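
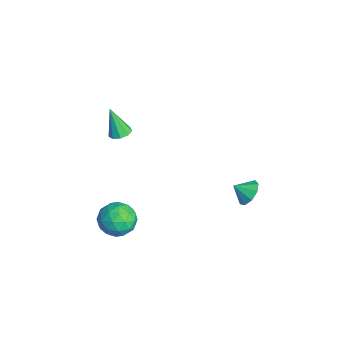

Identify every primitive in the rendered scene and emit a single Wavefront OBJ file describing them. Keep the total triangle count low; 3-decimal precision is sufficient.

v 3.082 -2.31 -4.474
v 3.885 -2.73 -3.773
v 1.875 -3.57 -3.847
v 2.678 -3.99 -3.146
v 2.237 -2.95 -2.953
v 2.983 -2.172 -3.341
v 2.777 -4.128 -4.279
v 3.523 -3.35 -4.667
v 3.697 -3.854 -3.653
v 3.363 -3.126 -2.833
v 2.397 -3.174 -4.787
v 2.063 -2.446 -3.967
v 3.589 -2.409 -4.179
v 2.171 -3.891 -3.441
v 1.911 -3.28 -3.328
v 2.383 -3.527 -2.916
v 3.059 -2.081 -3.925
v 3.531 -2.328 -3.513
v 2.562 -2.458 -3.03
v 2.229 -3.972 -4.107
v 2.701 -4.219 -3.695
v 3.377 -2.773 -4.704
v 3.849 -3.02 -4.292
v 3.198 -3.842 -4.59
v 3.951 -3.317 -3.696
v 3.242 -4.058 -3.327
v 3.3 -4.139 -3.993
v 3.738 -3.681 -4.221
v 3.755 -2.889 -3.214
v 3.045 -3.63 -2.845
v 2.786 -3.019 -2.732
v 3.224 -2.561 -2.96
v 3.644 -3.55 -3.143
v 2.715 -2.67 -4.775
v 2.005 -3.411 -4.406
v 2.536 -3.739 -4.66
v 2.974 -3.281 -4.888
v 2.518 -2.242 -4.293
v 1.809 -2.983 -3.924
v 2.022 -2.619 -3.399
v 2.46 -2.161 -3.627
v 2.116 -2.75 -4.477
v 1.329 -2.538 2.196
v 1.851 -2.227 2.428
v 0.831 -2.962 3.884
v 1.507 -1.946 2.397
v 1.08 -1.942 2.272
v 0.77 -2.217 2.112
v 0.721 -2.642 1.991
v 0.957 -3.019 1.966
v 1.367 -3.17 2.049
v 1.759 -3.026 2.201
v 1.95 -2.653 2.35
v 2.819 4.123 -3.35
v 3.378 4.428 -2.757
v 2.601 3.317 -2.73
v 2.835 4.651 -2.659
v 2.285 4.627 -2.885
v 1.985 4.367 -3.328
v 2.075 3.993 -3.782
v 2.514 3.679 -4.034
v 3.096 3.573 -3.966
v 3.548 3.724 -3.61
v 3.66 4.062 -3.133
f 1 38 17
f 38 12 41
f 17 41 6
f 38 41 17
f 1 17 13
f 17 6 18
f 13 18 2
f 17 18 13
f 1 13 22
f 13 2 23
f 22 23 8
f 13 23 22
f 1 22 34
f 22 8 37
f 34 37 11
f 22 37 34
f 1 34 38
f 34 11 42
f 38 42 12
f 34 42 38
f 2 18 29
f 18 6 32
f 29 32 10
f 18 32 29
f 6 41 19
f 41 12 40
f 19 40 5
f 41 40 19
f 12 42 39
f 42 11 35
f 39 35 3
f 42 35 39
f 11 37 36
f 37 8 24
f 36 24 7
f 37 24 36
f 8 23 28
f 23 2 25
f 28 25 9
f 23 25 28
f 4 30 16
f 30 10 31
f 16 31 5
f 30 31 16
f 4 16 14
f 16 5 15
f 14 15 3
f 16 15 14
f 4 14 21
f 14 3 20
f 21 20 7
f 14 20 21
f 4 21 26
f 21 7 27
f 26 27 9
f 21 27 26
f 4 26 30
f 26 9 33
f 30 33 10
f 26 33 30
f 5 31 19
f 31 10 32
f 19 32 6
f 31 32 19
f 3 15 39
f 15 5 40
f 39 40 12
f 15 40 39
f 7 20 36
f 20 3 35
f 36 35 11
f 20 35 36
f 9 27 28
f 27 7 24
f 28 24 8
f 27 24 28
f 10 33 29
f 33 9 25
f 29 25 2
f 33 25 29
f 44 43 46
f 44 46 45
f 46 43 47
f 46 47 45
f 47 43 48
f 47 48 45
f 48 43 49
f 48 49 45
f 49 43 50
f 49 50 45
f 50 43 51
f 50 51 45
f 51 43 52
f 51 52 45
f 52 43 53
f 52 53 45
f 53 43 44
f 53 44 45
f 55 54 57
f 55 57 56
f 57 54 58
f 57 58 56
f 58 54 59
f 58 59 56
f 59 54 60
f 59 60 56
f 60 54 61
f 60 61 56
f 61 54 62
f 61 62 56
f 62 54 63
f 62 63 56
f 63 54 64
f 63 64 56
f 64 54 55
f 64 55 56



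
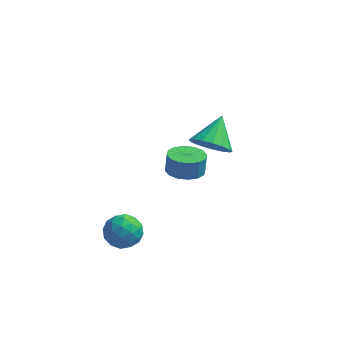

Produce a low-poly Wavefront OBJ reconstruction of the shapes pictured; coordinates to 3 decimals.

v 0.861 -0.34 2.296
v 1.527 -0.893 2.872
v 1.099 1.04 3.344
v 1.816 -0.681 2.526
v 1.886 -0.39 2.128
v 1.721 -0.089 1.768
v 1.359 0.155 1.529
v 0.882 0.286 1.466
v 0.401 0.273 1.593
v 0.025 0.119 1.881
v -0.159 -0.14 2.264
v -0.11 -0.444 2.654
v 0.161 -0.725 2.963
v 0.593 -0.918 3.118
v 1.086 -0.979 3.086
v -1.022 2.852 -2.852
v -0.401 3.588 -3.033
v -0.377 3.824 -1.99
v -0.998 3.088 -1.808
v -0.863 3.794 -3.069
v -0.839 4.031 -2.026
v -1.368 3.748 -3.047
v -1.344 3.984 -2.004
v -1.78 3.461 -2.973
v -1.756 3.698 -1.929
v -1.989 3.011 -2.866
v -1.965 3.248 -1.823
v -1.939 2.519 -2.755
v -1.915 2.756 -1.712
v -1.643 2.116 -2.67
v -1.619 2.352 -1.627
v -1.181 1.909 -2.634
v -1.157 2.146 -1.591
v -0.676 1.956 -2.656
v -0.652 2.192 -1.613
v -0.264 2.242 -2.731
v -0.24 2.479 -1.687
v -0.055 2.692 -2.837
v -0.031 2.929 -1.794
v -0.105 3.184 -2.948
v -0.081 3.421 -1.905
v -3.135 -2.009 -2.62
v -2.295 -2.16 -3.119
v -3.005 -3.46 -1.961
v -2.165 -3.611 -2.46
v -2.193 -2.945 -1.73
v -2.274 -2.048 -2.137
v -3.026 -3.572 -2.943
v -3.107 -2.675 -3.35
v -2.228 -3.126 -3.318
v -1.713 -2.739 -2.569
v -3.587 -2.881 -2.511
v -3.072 -2.494 -1.762
v -2.727 -1.957 -2.928
v -2.573 -3.663 -2.152
v -2.59 -3.272 -1.723
v -2.096 -3.36 -2.017
v -2.714 -1.892 -2.351
v -2.22 -1.98 -2.644
v -2.16 -2.442 -1.827
v -3.08 -3.64 -2.436
v -2.586 -3.728 -2.729
v -3.204 -2.26 -3.063
v -2.71 -2.348 -3.357
v -3.14 -3.178 -3.253
v -2.194 -2.614 -3.338
v -2.117 -3.466 -2.95
v -2.623 -3.443 -3.234
v -2.671 -2.916 -3.474
v -1.891 -2.386 -2.897
v -1.814 -3.239 -2.51
v -1.831 -2.848 -2.081
v -1.878 -2.32 -2.32
v -1.851 -2.954 -3.014
v -3.486 -2.381 -2.57
v -3.409 -3.234 -2.183
v -3.422 -3.3 -2.76
v -3.469 -2.772 -2.999
v -3.183 -2.154 -2.13
v -3.106 -3.006 -1.742
v -2.629 -2.704 -1.606
v -2.677 -2.177 -1.846
v -3.449 -2.666 -2.066
f 2 1 4
f 2 4 3
f 4 1 5
f 4 5 3
f 5 1 6
f 5 6 3
f 6 1 7
f 6 7 3
f 7 1 8
f 7 8 3
f 8 1 9
f 8 9 3
f 9 1 10
f 9 10 3
f 10 1 11
f 10 11 3
f 11 1 12
f 11 12 3
f 12 1 13
f 12 13 3
f 13 1 14
f 13 14 3
f 14 1 15
f 14 15 3
f 15 1 2
f 15 2 3
f 17 16 20
f 17 20 18
f 18 20 21
f 18 21 19
f 20 16 22
f 20 22 21
f 21 22 23
f 21 23 19
f 22 16 24
f 22 24 23
f 23 24 25
f 23 25 19
f 24 16 26
f 24 26 25
f 25 26 27
f 25 27 19
f 26 16 28
f 26 28 27
f 27 28 29
f 27 29 19
f 28 16 30
f 28 30 29
f 29 30 31
f 29 31 19
f 30 16 32
f 30 32 31
f 31 32 33
f 31 33 19
f 32 16 34
f 32 34 33
f 33 34 35
f 33 35 19
f 34 16 36
f 34 36 35
f 35 36 37
f 35 37 19
f 36 16 38
f 36 38 37
f 37 38 39
f 37 39 19
f 38 16 40
f 38 40 39
f 39 40 41
f 39 41 19
f 40 16 17
f 40 17 41
f 41 17 18
f 41 18 19
f 42 79 58
f 79 53 82
f 58 82 47
f 79 82 58
f 42 58 54
f 58 47 59
f 54 59 43
f 58 59 54
f 42 54 63
f 54 43 64
f 63 64 49
f 54 64 63
f 42 63 75
f 63 49 78
f 75 78 52
f 63 78 75
f 42 75 79
f 75 52 83
f 79 83 53
f 75 83 79
f 43 59 70
f 59 47 73
f 70 73 51
f 59 73 70
f 47 82 60
f 82 53 81
f 60 81 46
f 82 81 60
f 53 83 80
f 83 52 76
f 80 76 44
f 83 76 80
f 52 78 77
f 78 49 65
f 77 65 48
f 78 65 77
f 49 64 69
f 64 43 66
f 69 66 50
f 64 66 69
f 45 71 57
f 71 51 72
f 57 72 46
f 71 72 57
f 45 57 55
f 57 46 56
f 55 56 44
f 57 56 55
f 45 55 62
f 55 44 61
f 62 61 48
f 55 61 62
f 45 62 67
f 62 48 68
f 67 68 50
f 62 68 67
f 45 67 71
f 67 50 74
f 71 74 51
f 67 74 71
f 46 72 60
f 72 51 73
f 60 73 47
f 72 73 60
f 44 56 80
f 56 46 81
f 80 81 53
f 56 81 80
f 48 61 77
f 61 44 76
f 77 76 52
f 61 76 77
f 50 68 69
f 68 48 65
f 69 65 49
f 68 65 69
f 51 74 70
f 74 50 66
f 70 66 43
f 74 66 70



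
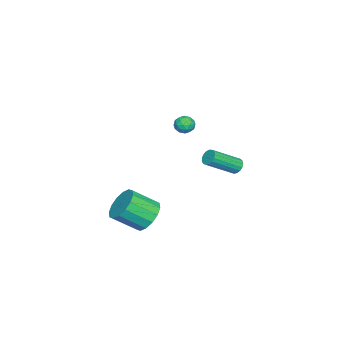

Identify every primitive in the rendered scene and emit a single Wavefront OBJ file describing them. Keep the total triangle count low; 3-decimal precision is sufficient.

v 2.874 0.523 -3.214
v 3.355 0.051 -4.058
v 3.966 -1.236 -2.99
v 3.486 -0.763 -2.146
v 3.737 0.403 -3.852
v 4.348 -0.883 -2.784
v 3.888 0.787 -3.476
v 4.499 -0.499 -2.408
v 3.768 1.101 -3.029
v 4.379 -0.185 -1.961
v 3.408 1.26 -2.632
v 4.019 -0.026 -1.564
v 2.905 1.221 -2.391
v 3.516 -0.065 -1.323
v 2.394 0.996 -2.37
v 3.005 -0.291 -1.302
v 2.012 0.643 -2.576
v 2.623 -0.643 -1.508
v 1.861 0.259 -2.952
v 2.472 -1.027 -1.884
v 1.981 -0.055 -3.399
v 2.592 -1.341 -2.331
v 2.341 -0.214 -3.796
v 2.952 -1.5 -2.728
v 2.844 -0.175 -4.037
v 3.455 -1.461 -2.969
v -1.727 1.502 1.282
v -1.167 1.615 1.551
v -1.733 0.565 1.689
v -1.173 0.678 1.958
v -1.688 0.982 2.16
v -1.684 1.561 1.909
v -1.216 0.619 1.331
v -1.212 1.198 1.08
v -0.852 1.069 1.581
v -1.143 1.294 2.094
v -1.757 0.886 1.146
v -2.048 1.111 1.659
v -1.446 1.64 1.381
v -1.454 0.54 1.859
v -1.756 0.718 1.978
v -1.427 0.785 2.136
v -1.75 1.609 1.591
v -1.421 1.675 1.749
v -1.727 1.304 2.107
v -1.479 0.505 1.491
v -1.15 0.571 1.649
v -1.473 1.395 1.104
v -1.144 1.462 1.262
v -1.173 0.876 1.133
v -0.932 1.386 1.557
v -0.936 0.836 1.796
v -0.961 0.801 1.427
v -0.959 1.141 1.28
v -1.103 1.518 1.858
v -1.107 0.968 2.097
v -1.409 1.146 2.216
v -1.407 1.487 2.068
v -0.918 1.197 1.876
v -1.793 1.212 1.143
v -1.797 0.662 1.382
v -1.493 0.693 1.172
v -1.491 1.034 1.024
v -1.964 1.344 1.444
v -1.968 0.794 1.683
v -1.941 1.039 1.96
v -1.939 1.379 1.813
v -1.982 0.983 1.364
v -4.096 3.269 -2.723
v -3.897 3.042 -3.183
v -2.705 1.764 -2.037
v -2.904 1.991 -1.577
v -3.732 3.24 -3.134
v -2.539 1.963 -1.988
v -3.649 3.446 -2.991
v -2.457 2.168 -1.844
v -3.67 3.61 -2.786
v -2.477 2.333 -1.64
v -3.788 3.697 -2.567
v -2.595 2.419 -1.421
v -3.976 3.685 -2.384
v -2.784 2.407 -1.238
v -4.192 3.578 -2.279
v -3 2.3 -1.132
v -4.386 3.4 -2.275
v -3.194 2.123 -1.128
v -4.514 3.192 -2.374
v -3.322 1.915 -1.227
v -4.546 3.002 -2.553
v -3.354 1.724 -1.406
v -4.475 2.873 -2.771
v -3.282 1.595 -1.624
v -4.317 2.834 -2.978
v -3.125 1.557 -1.832
v -4.108 2.895 -3.127
v -2.916 1.618 -1.98
f 2 1 5
f 2 5 3
f 3 5 6
f 3 6 4
f 5 1 7
f 5 7 6
f 6 7 8
f 6 8 4
f 7 1 9
f 7 9 8
f 8 9 10
f 8 10 4
f 9 1 11
f 9 11 10
f 10 11 12
f 10 12 4
f 11 1 13
f 11 13 12
f 12 13 14
f 12 14 4
f 13 1 15
f 13 15 14
f 14 15 16
f 14 16 4
f 15 1 17
f 15 17 16
f 16 17 18
f 16 18 4
f 17 1 19
f 17 19 18
f 18 19 20
f 18 20 4
f 19 1 21
f 19 21 20
f 20 21 22
f 20 22 4
f 21 1 23
f 21 23 22
f 22 23 24
f 22 24 4
f 23 1 25
f 23 25 24
f 24 25 26
f 24 26 4
f 25 1 2
f 25 2 26
f 26 2 3
f 26 3 4
f 27 64 43
f 64 38 67
f 43 67 32
f 64 67 43
f 27 43 39
f 43 32 44
f 39 44 28
f 43 44 39
f 27 39 48
f 39 28 49
f 48 49 34
f 39 49 48
f 27 48 60
f 48 34 63
f 60 63 37
f 48 63 60
f 27 60 64
f 60 37 68
f 64 68 38
f 60 68 64
f 28 44 55
f 44 32 58
f 55 58 36
f 44 58 55
f 32 67 45
f 67 38 66
f 45 66 31
f 67 66 45
f 38 68 65
f 68 37 61
f 65 61 29
f 68 61 65
f 37 63 62
f 63 34 50
f 62 50 33
f 63 50 62
f 34 49 54
f 49 28 51
f 54 51 35
f 49 51 54
f 30 56 42
f 56 36 57
f 42 57 31
f 56 57 42
f 30 42 40
f 42 31 41
f 40 41 29
f 42 41 40
f 30 40 47
f 40 29 46
f 47 46 33
f 40 46 47
f 30 47 52
f 47 33 53
f 52 53 35
f 47 53 52
f 30 52 56
f 52 35 59
f 56 59 36
f 52 59 56
f 31 57 45
f 57 36 58
f 45 58 32
f 57 58 45
f 29 41 65
f 41 31 66
f 65 66 38
f 41 66 65
f 33 46 62
f 46 29 61
f 62 61 37
f 46 61 62
f 35 53 54
f 53 33 50
f 54 50 34
f 53 50 54
f 36 59 55
f 59 35 51
f 55 51 28
f 59 51 55
f 70 69 73
f 70 73 71
f 71 73 74
f 71 74 72
f 73 69 75
f 73 75 74
f 74 75 76
f 74 76 72
f 75 69 77
f 75 77 76
f 76 77 78
f 76 78 72
f 77 69 79
f 77 79 78
f 78 79 80
f 78 80 72
f 79 69 81
f 79 81 80
f 80 81 82
f 80 82 72
f 81 69 83
f 81 83 82
f 82 83 84
f 82 84 72
f 83 69 85
f 83 85 84
f 84 85 86
f 84 86 72
f 85 69 87
f 85 87 86
f 86 87 88
f 86 88 72
f 87 69 89
f 87 89 88
f 88 89 90
f 88 90 72
f 89 69 91
f 89 91 90
f 90 91 92
f 90 92 72
f 91 69 93
f 91 93 92
f 92 93 94
f 92 94 72
f 93 69 95
f 93 95 94
f 94 95 96
f 94 96 72
f 95 69 70
f 95 70 96
f 96 70 71
f 96 71 72



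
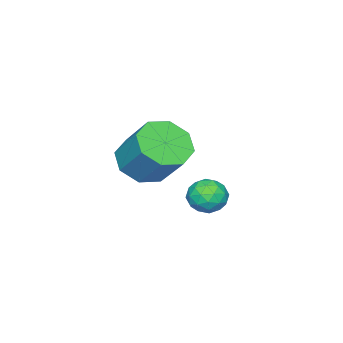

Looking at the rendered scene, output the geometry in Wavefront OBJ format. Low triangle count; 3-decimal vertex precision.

v -2.946 -3.157 2.13
v -2.182 -2.776 1.608
v -1.871 -1.702 2.848
v -2.634 -2.083 3.37
v -2.843 -2.419 1.464
v -2.532 -1.344 2.704
v -3.564 -2.493 1.71
v -3.253 -1.419 2.95
v -3.923 -2.957 2.202
v -3.612 -1.883 3.442
v -3.709 -3.538 2.652
v -3.398 -2.464 3.892
v -3.048 -3.896 2.796
v -2.737 -2.821 4.036
v -2.327 -3.821 2.55
v -2.016 -2.747 3.79
v -1.968 -3.357 2.058
v -1.657 -2.283 3.298
v -1.092 1.198 2.53
v -0.499 0.942 2.719
v -1.521 0.198 2.521
v -0.928 -0.058 2.71
v -1.285 0.317 3.14
v -1.02 0.935 3.145
v -1 0.205 2.095
v -0.735 0.823 2.1
v -0.442 0.328 2.45
v -0.618 0.397 3.096
v -1.402 0.743 2.144
v -1.578 0.812 2.79
v -0.758 1.158 2.626
v -1.262 -0.018 2.614
v -1.472 0.203 2.867
v -1.124 0.052 2.978
v -1.064 1.154 2.876
v -0.715 1.004 2.987
v -1.177 0.636 3.234
v -1.305 0.136 2.253
v -0.956 -0.014 2.364
v -0.896 1.088 2.262
v -0.548 0.937 2.373
v -0.843 0.504 2.006
v -0.376 0.646 2.579
v -0.628 0.058 2.573
v -0.671 0.213 2.211
v -0.515 0.576 2.215
v -0.479 0.687 2.958
v -0.732 0.099 2.953
v -0.942 0.32 3.205
v -0.786 0.683 3.209
v -0.446 0.326 2.8
v -1.288 1.041 2.287
v -1.541 0.453 2.282
v -1.234 0.457 2.031
v -1.078 0.82 2.035
v -1.392 1.082 2.667
v -1.644 0.494 2.661
v -1.505 0.564 3.025
v -1.349 0.927 3.029
v -1.574 0.814 2.44
f 2 1 5
f 2 5 3
f 3 5 6
f 3 6 4
f 5 1 7
f 5 7 6
f 6 7 8
f 6 8 4
f 7 1 9
f 7 9 8
f 8 9 10
f 8 10 4
f 9 1 11
f 9 11 10
f 10 11 12
f 10 12 4
f 11 1 13
f 11 13 12
f 12 13 14
f 12 14 4
f 13 1 15
f 13 15 14
f 14 15 16
f 14 16 4
f 15 1 17
f 15 17 16
f 16 17 18
f 16 18 4
f 17 1 2
f 17 2 18
f 18 2 3
f 18 3 4
f 19 56 35
f 56 30 59
f 35 59 24
f 56 59 35
f 19 35 31
f 35 24 36
f 31 36 20
f 35 36 31
f 19 31 40
f 31 20 41
f 40 41 26
f 31 41 40
f 19 40 52
f 40 26 55
f 52 55 29
f 40 55 52
f 19 52 56
f 52 29 60
f 56 60 30
f 52 60 56
f 20 36 47
f 36 24 50
f 47 50 28
f 36 50 47
f 24 59 37
f 59 30 58
f 37 58 23
f 59 58 37
f 30 60 57
f 60 29 53
f 57 53 21
f 60 53 57
f 29 55 54
f 55 26 42
f 54 42 25
f 55 42 54
f 26 41 46
f 41 20 43
f 46 43 27
f 41 43 46
f 22 48 34
f 48 28 49
f 34 49 23
f 48 49 34
f 22 34 32
f 34 23 33
f 32 33 21
f 34 33 32
f 22 32 39
f 32 21 38
f 39 38 25
f 32 38 39
f 22 39 44
f 39 25 45
f 44 45 27
f 39 45 44
f 22 44 48
f 44 27 51
f 48 51 28
f 44 51 48
f 23 49 37
f 49 28 50
f 37 50 24
f 49 50 37
f 21 33 57
f 33 23 58
f 57 58 30
f 33 58 57
f 25 38 54
f 38 21 53
f 54 53 29
f 38 53 54
f 27 45 46
f 45 25 42
f 46 42 26
f 45 42 46
f 28 51 47
f 51 27 43
f 47 43 20
f 51 43 47



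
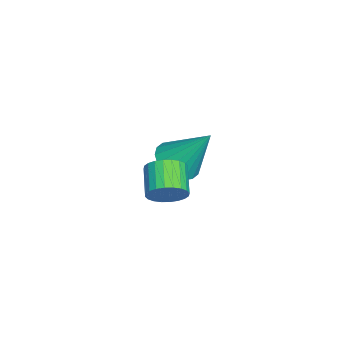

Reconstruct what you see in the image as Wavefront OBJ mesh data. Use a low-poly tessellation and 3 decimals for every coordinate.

v -1.107 -1.378 -2.202
v -0.348 -1.069 -2.551
v -0.813 -0.242 -0.558
v -0.617 -0.81 -2.682
v -0.983 -0.663 -2.718
v -1.373 -0.658 -2.652
v -1.711 -0.795 -2.497
v -1.929 -1.048 -2.284
v -1.984 -1.366 -2.054
v -1.865 -1.686 -1.854
v -1.596 -1.946 -1.723
v -1.23 -2.093 -1.687
v -0.84 -2.098 -1.753
v -0.502 -1.961 -1.908
v -0.284 -1.708 -2.121
v -0.229 -1.39 -2.35
v 3.067 -1.111 -0.521
v 3.402 -1.402 0.007
v 2.409 -1.6 0.529
v 2.073 -1.309 0.001
v 3.393 -1.145 0.086
v 2.399 -1.343 0.608
v 3.334 -0.883 0.073
v 2.34 -1.081 0.595
v 3.234 -0.655 -0.031
v 2.24 -0.853 0.492
v 3.109 -0.497 -0.209
v 2.115 -0.695 0.313
v 2.977 -0.432 -0.435
v 1.983 -0.63 0.088
v 2.859 -0.471 -0.674
v 1.865 -0.669 -0.151
v 2.773 -0.607 -0.889
v 1.779 -0.805 -0.367
v 2.731 -0.82 -1.049
v 1.738 -1.018 -0.527
v 2.741 -1.077 -1.128
v 1.747 -1.275 -0.606
v 2.8 -1.339 -1.115
v 1.806 -1.537 -0.593
v 2.9 -1.567 -1.012
v 1.906 -1.765 -0.489
v 3.025 -1.725 -0.833
v 2.031 -1.923 -0.311
v 3.157 -1.79 -0.608
v 2.163 -1.988 -0.085
v 3.275 -1.751 -0.369
v 2.281 -1.949 0.154
v 3.361 -1.615 -0.153
v 2.367 -1.813 0.369
f 2 1 4
f 2 4 3
f 4 1 5
f 4 5 3
f 5 1 6
f 5 6 3
f 6 1 7
f 6 7 3
f 7 1 8
f 7 8 3
f 8 1 9
f 8 9 3
f 9 1 10
f 9 10 3
f 10 1 11
f 10 11 3
f 11 1 12
f 11 12 3
f 12 1 13
f 12 13 3
f 13 1 14
f 13 14 3
f 14 1 15
f 14 15 3
f 15 1 16
f 15 16 3
f 16 1 2
f 16 2 3
f 18 17 21
f 18 21 19
f 19 21 22
f 19 22 20
f 21 17 23
f 21 23 22
f 22 23 24
f 22 24 20
f 23 17 25
f 23 25 24
f 24 25 26
f 24 26 20
f 25 17 27
f 25 27 26
f 26 27 28
f 26 28 20
f 27 17 29
f 27 29 28
f 28 29 30
f 28 30 20
f 29 17 31
f 29 31 30
f 30 31 32
f 30 32 20
f 31 17 33
f 31 33 32
f 32 33 34
f 32 34 20
f 33 17 35
f 33 35 34
f 34 35 36
f 34 36 20
f 35 17 37
f 35 37 36
f 36 37 38
f 36 38 20
f 37 17 39
f 37 39 38
f 38 39 40
f 38 40 20
f 39 17 41
f 39 41 40
f 40 41 42
f 40 42 20
f 41 17 43
f 41 43 42
f 42 43 44
f 42 44 20
f 43 17 45
f 43 45 44
f 44 45 46
f 44 46 20
f 45 17 47
f 45 47 46
f 46 47 48
f 46 48 20
f 47 17 49
f 47 49 48
f 48 49 50
f 48 50 20
f 49 17 18
f 49 18 50
f 50 18 19
f 50 19 20



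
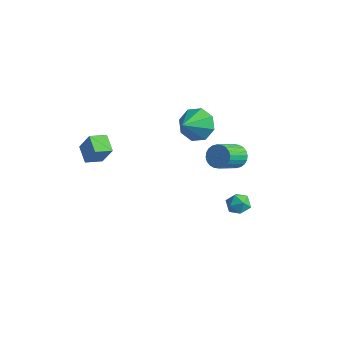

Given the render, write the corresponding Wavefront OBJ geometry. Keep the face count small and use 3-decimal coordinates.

v 3.109 -0.18 2.969
v 3.675 -0.386 2.594
v 3.757 -1.766 3.475
v 3.191 -1.56 3.851
v 3.796 -0.246 2.801
v 3.877 -1.627 3.683
v 3.811 -0.097 3.034
v 3.893 -1.477 3.915
v 3.72 0.04 3.256
v 3.802 -1.34 4.138
v 3.536 0.143 3.436
v 3.618 -1.237 4.317
v 3.287 0.198 3.544
v 3.368 -1.183 4.425
v 3.01 0.194 3.564
v 3.092 -1.186 4.446
v 2.749 0.134 3.494
v 2.831 -1.246 4.376
v 2.543 0.026 3.345
v 2.625 -1.354 4.226
v 2.423 -0.113 3.137
v 2.504 -1.494 4.019
v 2.407 -0.263 2.905
v 2.489 -1.643 3.786
v 2.498 -0.4 2.682
v 2.58 -1.78 3.564
v 2.682 -0.503 2.503
v 2.764 -1.883 3.384
v 2.932 -0.557 2.395
v 3.013 -1.938 3.276
v 3.208 -0.554 2.374
v 3.29 -1.934 3.256
v 3.469 -0.494 2.444
v 3.551 -1.874 3.326
v 1.157 1.9 -3.496
v 1.645 2.41 -3.289
v 1.675 1.11 -2.771
v 2.163 1.62 -2.564
v 1.458 1.684 -2.364
v 1.138 2.172 -2.812
v 2.182 1.348 -3.248
v 1.862 1.836 -3.696
v 2.279 2.069 -3.136
v 1.831 2.276 -2.59
v 1.489 1.244 -3.47
v 1.041 1.451 -2.924
v -4.72 -3.51 1.143
v -4.047 -3.406 2.331
v -4.389 -2.594 0.875
v -3.716 -2.49 2.064
v -3.824 -3.97 0.676
v -3.151 -3.866 1.865
v -3.493 -3.054 0.409
v -2.82 -2.95 1.597
v -0.319 0.639 2.991
v 0.284 1.182 3.657
v -0.081 -0.679 3.849
v -0.49 1.182 3.873
v -1.164 0.864 3.572
v -1.343 0.414 2.931
v -0.923 0.095 2.325
v -0.148 0.095 2.109
v 0.526 0.413 2.41
v 0.705 0.863 3.051
f 2 1 5
f 2 5 3
f 3 5 6
f 3 6 4
f 5 1 7
f 5 7 6
f 6 7 8
f 6 8 4
f 7 1 9
f 7 9 8
f 8 9 10
f 8 10 4
f 9 1 11
f 9 11 10
f 10 11 12
f 10 12 4
f 11 1 13
f 11 13 12
f 12 13 14
f 12 14 4
f 13 1 15
f 13 15 14
f 14 15 16
f 14 16 4
f 15 1 17
f 15 17 16
f 16 17 18
f 16 18 4
f 17 1 19
f 17 19 18
f 18 19 20
f 18 20 4
f 19 1 21
f 19 21 20
f 20 21 22
f 20 22 4
f 21 1 23
f 21 23 22
f 22 23 24
f 22 24 4
f 23 1 25
f 23 25 24
f 24 25 26
f 24 26 4
f 25 1 27
f 25 27 26
f 26 27 28
f 26 28 4
f 27 1 29
f 27 29 28
f 28 29 30
f 28 30 4
f 29 1 31
f 29 31 30
f 30 31 32
f 30 32 4
f 31 1 33
f 31 33 32
f 32 33 34
f 32 34 4
f 33 1 2
f 33 2 34
f 34 2 3
f 34 3 4
f 35 46 40
f 35 40 36
f 35 36 42
f 35 42 45
f 35 45 46
f 36 40 44
f 40 46 39
f 46 45 37
f 45 42 41
f 42 36 43
f 38 44 39
f 38 39 37
f 38 37 41
f 38 41 43
f 38 43 44
f 39 44 40
f 37 39 46
f 41 37 45
f 43 41 42
f 44 43 36
f 48 50 47
f 51 48 47
f 47 50 49
f 49 51 47
f 48 54 50
f 52 48 51
f 52 54 48
f 50 54 49
f 53 51 49
f 49 54 53
f 53 52 51
f 54 52 53
f 56 55 58
f 56 58 57
f 58 55 59
f 58 59 57
f 59 55 60
f 59 60 57
f 60 55 61
f 60 61 57
f 61 55 62
f 61 62 57
f 62 55 63
f 62 63 57
f 63 55 64
f 63 64 57
f 64 55 56
f 64 56 57



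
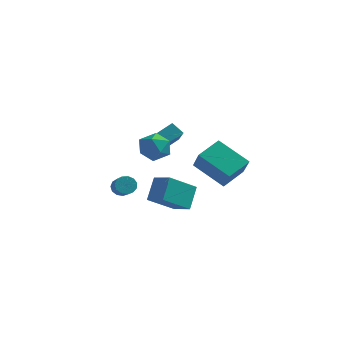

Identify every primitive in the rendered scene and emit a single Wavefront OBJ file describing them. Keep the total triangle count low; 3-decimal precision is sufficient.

v 1.961 -0.591 -1.234
v 0.187 -0.299 -0.111
v 2.568 0.732 -0.62
v 0.794 1.024 0.503
v 2.546 -1.384 -0.103
v 0.772 -1.092 1.02
v 3.153 -0.061 0.511
v 1.379 0.231 1.634
v -1.27 -1.582 0.931
v -0.855 -1.257 1.742
v -1.585 -2.943 1.638
v -1.17 -2.618 2.449
v -2.006 -2.236 2.148
v -1.812 -1.396 1.711
v -0.628 -2.804 1.669
v -0.434 -1.964 1.232
v -0.458 -2.012 2.198
v -1.31 -1.661 2.494
v -1.13 -2.539 0.886
v -1.982 -2.188 1.182
v -4.119 0.441 -2.688
v -3.605 0.668 -2.925
v -3.067 -0.013 -2.408
v -3.581 -0.241 -2.172
v -3.663 0.842 -2.634
v -3.125 0.161 -2.118
v -3.866 0.889 -2.361
v -3.328 0.208 -1.844
v -4.149 0.793 -2.191
v -3.611 0.112 -1.675
v -4.423 0.586 -2.18
v -3.885 -0.095 -1.663
v -4.6 0.332 -2.329
v -4.062 -0.349 -1.813
v -4.625 0.113 -2.593
v -4.087 -0.568 -2.077
v -4.489 -0.002 -2.887
v -3.95 -0.683 -2.371
v -4.235 0.023 -3.118
v -3.697 -0.658 -2.601
v -3.945 0.181 -3.212
v -3.407 -0.5 -2.696
v -3.71 0.421 -3.14
v -3.172 -0.26 -2.624
v 0.148 -2.919 -2.145
v -0.791 -4.23 -1.085
v 0.157 -1.986 -0.983
v -0.781 -3.297 0.077
v 1.161 -3.363 -1.797
v 0.223 -4.674 -0.737
v 1.171 -2.43 -0.635
v 0.232 -3.741 0.425
v -3.846 2.695 -0.52
v -3.067 1.327 0.581
v -2.865 3.986 0.391
v -2.086 2.619 1.491
v -3.174 2.601 -1.111
v -2.395 1.234 -0.011
v -2.193 3.893 -0.201
v -1.414 2.525 0.9
f 2 4 1
f 5 2 1
f 1 4 3
f 3 5 1
f 2 8 4
f 6 2 5
f 6 8 2
f 4 8 3
f 7 5 3
f 3 8 7
f 7 6 5
f 8 6 7
f 9 20 14
f 9 14 10
f 9 10 16
f 9 16 19
f 9 19 20
f 10 14 18
f 14 20 13
f 20 19 11
f 19 16 15
f 16 10 17
f 12 18 13
f 12 13 11
f 12 11 15
f 12 15 17
f 12 17 18
f 13 18 14
f 11 13 20
f 15 11 19
f 17 15 16
f 18 17 10
f 22 21 25
f 22 25 23
f 23 25 26
f 23 26 24
f 25 21 27
f 25 27 26
f 26 27 28
f 26 28 24
f 27 21 29
f 27 29 28
f 28 29 30
f 28 30 24
f 29 21 31
f 29 31 30
f 30 31 32
f 30 32 24
f 31 21 33
f 31 33 32
f 32 33 34
f 32 34 24
f 33 21 35
f 33 35 34
f 34 35 36
f 34 36 24
f 35 21 37
f 35 37 36
f 36 37 38
f 36 38 24
f 37 21 39
f 37 39 38
f 38 39 40
f 38 40 24
f 39 21 41
f 39 41 40
f 40 41 42
f 40 42 24
f 41 21 43
f 41 43 42
f 42 43 44
f 42 44 24
f 43 21 22
f 43 22 44
f 44 22 23
f 44 23 24
f 46 48 45
f 49 46 45
f 45 48 47
f 47 49 45
f 46 52 48
f 50 46 49
f 50 52 46
f 48 52 47
f 51 49 47
f 47 52 51
f 51 50 49
f 52 50 51
f 54 56 53
f 57 54 53
f 53 56 55
f 55 57 53
f 54 60 56
f 58 54 57
f 58 60 54
f 56 60 55
f 59 57 55
f 55 60 59
f 59 58 57
f 60 58 59



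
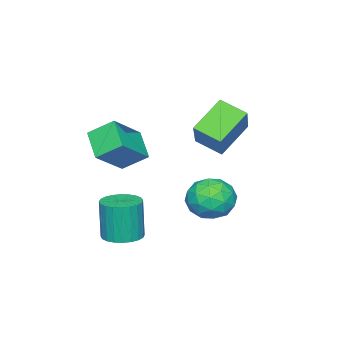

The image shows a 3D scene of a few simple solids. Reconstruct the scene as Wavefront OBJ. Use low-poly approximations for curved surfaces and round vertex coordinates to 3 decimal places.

v 0.382 -4.414 1.884
v -0.064 -3.363 2.677
v -1.154 -4.157 0.678
v -1.6 -3.106 1.471
v 1.22 -3.414 1.029
v 0.774 -2.363 1.822
v -0.316 -3.157 -0.177
v -0.762 -2.106 0.616
v 0.802 -2.392 -3.461
v 1.286 -1.625 -3.383
v 1.181 -1.761 -1.401
v 0.698 -2.528 -1.479
v 0.955 -1.498 -3.392
v 0.85 -1.634 -1.409
v 0.6 -1.506 -3.411
v 0.496 -1.642 -1.429
v 0.277 -1.649 -3.438
v 0.172 -1.786 -1.455
v 0.033 -1.906 -3.469
v -0.072 -2.042 -1.486
v -0.094 -2.236 -3.498
v -0.198 -2.372 -1.515
v -0.084 -2.59 -3.522
v -0.188 -2.727 -1.539
v 0.061 -2.914 -3.536
v -0.044 -3.05 -1.554
v 0.319 -3.159 -3.539
v 0.214 -3.295 -1.557
v 0.65 -3.286 -3.531
v 0.545 -3.422 -1.548
v 1.004 -3.278 -3.511
v 0.9 -3.414 -1.529
v 1.328 -3.134 -3.485
v 1.223 -3.271 -1.502
v 1.572 -2.878 -3.454
v 1.467 -3.014 -1.471
v 1.698 -2.548 -3.425
v 1.594 -2.684 -1.442
v 1.688 -2.193 -3.401
v 1.584 -2.33 -1.418
v 1.544 -1.87 -3.386
v 1.439 -2.006 -1.404
v -3.056 -1.287 0.867
v -4.575 -0.93 2.036
v -3.162 -0.025 0.343
v -4.681 0.332 1.513
v -1.799 -0.592 2.287
v -3.318 -0.235 3.457
v -1.905 0.67 1.764
v -3.424 1.027 2.933
v -1.456 1.77 -0.954
v -0.546 1.562 -0.306
v -1.194 0.178 -1.834
v -0.284 -0.03 -1.186
v -1.324 -0.049 -0.728
v -1.486 0.935 -0.185
v -0.254 0.805 -1.955
v -0.416 1.789 -1.412
v 0.196 0.965 -0.925
v -0.465 0.438 -0.167
v -1.275 1.302 -1.973
v -1.936 0.775 -1.215
v -1.024 1.806 -0.553
v -0.716 -0.066 -1.587
v -1.327 -0.077 -1.318
v -0.792 -0.199 -0.937
v -1.576 1.437 -0.482
v -1.042 1.315 -0.101
v -1.498 0.368 -0.349
v -0.698 0.425 -2.039
v -0.164 0.303 -1.658
v -0.948 1.939 -1.203
v -0.413 1.817 -0.822
v -0.242 1.372 -1.791
v -0.053 1.333 -0.536
v 0.101 0.397 -1.053
v 0.118 0.888 -1.505
v 0.023 1.466 -1.186
v -0.442 1.023 -0.09
v -0.288 0.087 -0.607
v -0.898 0.076 -0.338
v -0.994 0.654 -0.019
v -0.005 0.672 -0.454
v -1.452 1.653 -1.533
v -1.298 0.717 -2.05
v -0.746 1.086 -2.121
v -0.842 1.664 -1.802
v -1.841 1.343 -1.087
v -1.687 0.407 -1.604
v -1.763 0.274 -0.954
v -1.858 0.852 -0.635
v -1.735 1.068 -1.686
f 2 4 1
f 5 2 1
f 1 4 3
f 3 5 1
f 2 8 4
f 6 2 5
f 6 8 2
f 4 8 3
f 7 5 3
f 3 8 7
f 7 6 5
f 8 6 7
f 10 9 13
f 10 13 11
f 11 13 14
f 11 14 12
f 13 9 15
f 13 15 14
f 14 15 16
f 14 16 12
f 15 9 17
f 15 17 16
f 16 17 18
f 16 18 12
f 17 9 19
f 17 19 18
f 18 19 20
f 18 20 12
f 19 9 21
f 19 21 20
f 20 21 22
f 20 22 12
f 21 9 23
f 21 23 22
f 22 23 24
f 22 24 12
f 23 9 25
f 23 25 24
f 24 25 26
f 24 26 12
f 25 9 27
f 25 27 26
f 26 27 28
f 26 28 12
f 27 9 29
f 27 29 28
f 28 29 30
f 28 30 12
f 29 9 31
f 29 31 30
f 30 31 32
f 30 32 12
f 31 9 33
f 31 33 32
f 32 33 34
f 32 34 12
f 33 9 35
f 33 35 34
f 34 35 36
f 34 36 12
f 35 9 37
f 35 37 36
f 36 37 38
f 36 38 12
f 37 9 39
f 37 39 38
f 38 39 40
f 38 40 12
f 39 9 41
f 39 41 40
f 40 41 42
f 40 42 12
f 41 9 10
f 41 10 42
f 42 10 11
f 42 11 12
f 44 46 43
f 47 44 43
f 43 46 45
f 45 47 43
f 44 50 46
f 48 44 47
f 48 50 44
f 46 50 45
f 49 47 45
f 45 50 49
f 49 48 47
f 50 48 49
f 51 88 67
f 88 62 91
f 67 91 56
f 88 91 67
f 51 67 63
f 67 56 68
f 63 68 52
f 67 68 63
f 51 63 72
f 63 52 73
f 72 73 58
f 63 73 72
f 51 72 84
f 72 58 87
f 84 87 61
f 72 87 84
f 51 84 88
f 84 61 92
f 88 92 62
f 84 92 88
f 52 68 79
f 68 56 82
f 79 82 60
f 68 82 79
f 56 91 69
f 91 62 90
f 69 90 55
f 91 90 69
f 62 92 89
f 92 61 85
f 89 85 53
f 92 85 89
f 61 87 86
f 87 58 74
f 86 74 57
f 87 74 86
f 58 73 78
f 73 52 75
f 78 75 59
f 73 75 78
f 54 80 66
f 80 60 81
f 66 81 55
f 80 81 66
f 54 66 64
f 66 55 65
f 64 65 53
f 66 65 64
f 54 64 71
f 64 53 70
f 71 70 57
f 64 70 71
f 54 71 76
f 71 57 77
f 76 77 59
f 71 77 76
f 54 76 80
f 76 59 83
f 80 83 60
f 76 83 80
f 55 81 69
f 81 60 82
f 69 82 56
f 81 82 69
f 53 65 89
f 65 55 90
f 89 90 62
f 65 90 89
f 57 70 86
f 70 53 85
f 86 85 61
f 70 85 86
f 59 77 78
f 77 57 74
f 78 74 58
f 77 74 78
f 60 83 79
f 83 59 75
f 79 75 52
f 83 75 79



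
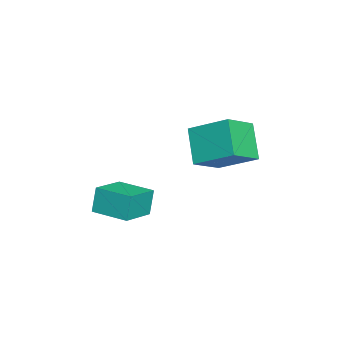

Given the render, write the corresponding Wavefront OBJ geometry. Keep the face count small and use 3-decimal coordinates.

v 1.711 1.922 0.419
v 2.957 1.085 1.236
v 2.22 3.614 1.377
v 3.467 2.777 2.194
v 2.893 2.343 -0.954
v 4.14 1.506 -0.137
v 3.403 4.035 0.004
v 4.649 3.198 0.821
v 2.227 -2.097 -4.009
v 1.909 -1.977 -2.764
v 2.894 -0.511 -3.991
v 2.576 -0.392 -2.746
v 3.764 -2.748 -3.554
v 3.446 -2.629 -2.309
v 4.431 -1.163 -3.536
v 4.113 -1.043 -2.291
f 2 4 1
f 5 2 1
f 1 4 3
f 3 5 1
f 2 8 4
f 6 2 5
f 6 8 2
f 4 8 3
f 7 5 3
f 3 8 7
f 7 6 5
f 8 6 7
f 10 12 9
f 13 10 9
f 9 12 11
f 11 13 9
f 10 16 12
f 14 10 13
f 14 16 10
f 12 16 11
f 15 13 11
f 11 16 15
f 15 14 13
f 16 14 15



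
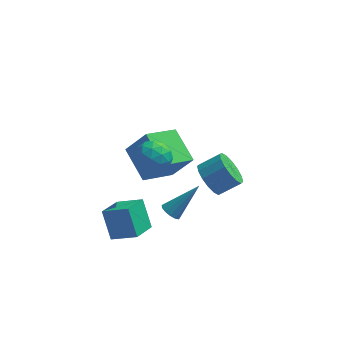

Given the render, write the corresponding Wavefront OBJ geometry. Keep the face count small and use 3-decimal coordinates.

v -1.107 0.833 -2.092
v -2.132 2.374 -1.163
v 0.23 2.185 -2.859
v -0.795 3.725 -1.93
v -0.045 0.635 -0.59
v -1.07 2.175 0.339
v 1.292 1.986 -1.357
v 0.267 3.527 -0.428
v 0.557 -2.399 -1.279
v 0.968 -2.741 -1.475
v 1.843 -1.701 0.199
v 0.999 -2.463 -1.633
v 0.89 -2.165 -1.679
v 0.675 -1.941 -1.598
v 0.422 -1.862 -1.415
v 0.213 -1.953 -1.19
v 0.112 -2.186 -0.993
v 0.153 -2.487 -0.887
v 0.322 -2.759 -0.905
v 0.566 -2.917 -1.043
v 0.807 -2.91 -1.255
v -2.604 -3.283 -0.623
v -1.331 -3.571 -0.014
v -2.059 -1.975 -1.143
v -0.786 -2.263 -0.534
v -2.114 -4.037 -2.006
v -0.841 -4.325 -1.397
v -1.569 -2.729 -2.526
v -0.296 -3.017 -1.917
v -0.725 -1.068 2.123
v 0.108 -1.073 2.655
v -0.748 -2.667 2.145
v 0.085 -2.672 2.677
v -0.757 -2.349 3.081
v -0.743 -1.361 3.067
v 0.103 -2.379 1.733
v 0.117 -1.391 1.719
v 0.62 -1.884 2.414
v 0.088 -1.865 3.247
v -0.728 -1.875 1.553
v -1.26 -1.856 2.386
v -0.306 -0.93 2.387
v -0.334 -2.81 2.413
v -0.829 -2.62 2.65
v -0.339 -2.623 2.963
v -0.807 -1.099 2.63
v -0.317 -1.102 2.942
v -0.826 -1.852 3.192
v -0.323 -2.638 1.858
v 0.167 -2.641 2.17
v -0.301 -1.117 1.837
v 0.189 -1.12 2.15
v 0.186 -1.888 1.608
v 0.484 -1.41 2.558
v 0.47 -2.349 2.571
v 0.481 -2.177 2.016
v 0.489 -1.597 2.008
v 0.172 -1.398 3.048
v 0.158 -2.338 3.06
v -0.337 -2.148 3.298
v -0.329 -1.567 3.29
v 0.472 -1.875 2.906
v -0.798 -1.402 1.74
v -0.812 -2.342 1.752
v -0.311 -2.173 1.51
v -0.303 -1.592 1.502
v -1.11 -1.391 2.229
v -1.124 -2.33 2.242
v -1.129 -2.143 2.792
v -1.121 -1.563 2.784
v -1.112 -1.865 1.894
v 2.21 -0.272 -0.684
v 2.798 -0.562 -1.439
v 3.858 -0.258 -0.731
v 3.27 0.032 0.024
v 2.71 -0.059 -1.523
v 3.77 0.245 -0.815
v 2.488 0.387 -1.383
v 3.548 0.691 -0.675
v 2.192 0.657 -1.055
v 3.251 0.96 -0.347
v 1.9 0.677 -0.627
v 2.96 0.981 0.081
v 1.692 0.443 -0.215
v 2.751 0.747 0.493
v 1.622 0.018 0.071
v 2.682 0.322 0.779
v 1.71 -0.485 0.155
v 2.77 -0.181 0.863
v 1.932 -0.931 0.015
v 2.992 -0.627 0.723
v 2.229 -1.2 -0.313
v 3.288 -0.897 0.395
v 2.52 -1.221 -0.741
v 3.58 -0.917 -0.033
v 2.729 -0.987 -1.153
v 3.788 -0.683 -0.445
f 2 4 1
f 5 2 1
f 1 4 3
f 3 5 1
f 2 8 4
f 6 2 5
f 6 8 2
f 4 8 3
f 7 5 3
f 3 8 7
f 7 6 5
f 8 6 7
f 10 9 12
f 10 12 11
f 12 9 13
f 12 13 11
f 13 9 14
f 13 14 11
f 14 9 15
f 14 15 11
f 15 9 16
f 15 16 11
f 16 9 17
f 16 17 11
f 17 9 18
f 17 18 11
f 18 9 19
f 18 19 11
f 19 9 20
f 19 20 11
f 20 9 21
f 20 21 11
f 21 9 10
f 21 10 11
f 23 25 22
f 26 23 22
f 22 25 24
f 24 26 22
f 23 29 25
f 27 23 26
f 27 29 23
f 25 29 24
f 28 26 24
f 24 29 28
f 28 27 26
f 29 27 28
f 30 67 46
f 67 41 70
f 46 70 35
f 67 70 46
f 30 46 42
f 46 35 47
f 42 47 31
f 46 47 42
f 30 42 51
f 42 31 52
f 51 52 37
f 42 52 51
f 30 51 63
f 51 37 66
f 63 66 40
f 51 66 63
f 30 63 67
f 63 40 71
f 67 71 41
f 63 71 67
f 31 47 58
f 47 35 61
f 58 61 39
f 47 61 58
f 35 70 48
f 70 41 69
f 48 69 34
f 70 69 48
f 41 71 68
f 71 40 64
f 68 64 32
f 71 64 68
f 40 66 65
f 66 37 53
f 65 53 36
f 66 53 65
f 37 52 57
f 52 31 54
f 57 54 38
f 52 54 57
f 33 59 45
f 59 39 60
f 45 60 34
f 59 60 45
f 33 45 43
f 45 34 44
f 43 44 32
f 45 44 43
f 33 43 50
f 43 32 49
f 50 49 36
f 43 49 50
f 33 50 55
f 50 36 56
f 55 56 38
f 50 56 55
f 33 55 59
f 55 38 62
f 59 62 39
f 55 62 59
f 34 60 48
f 60 39 61
f 48 61 35
f 60 61 48
f 32 44 68
f 44 34 69
f 68 69 41
f 44 69 68
f 36 49 65
f 49 32 64
f 65 64 40
f 49 64 65
f 38 56 57
f 56 36 53
f 57 53 37
f 56 53 57
f 39 62 58
f 62 38 54
f 58 54 31
f 62 54 58
f 73 72 76
f 73 76 74
f 74 76 77
f 74 77 75
f 76 72 78
f 76 78 77
f 77 78 79
f 77 79 75
f 78 72 80
f 78 80 79
f 79 80 81
f 79 81 75
f 80 72 82
f 80 82 81
f 81 82 83
f 81 83 75
f 82 72 84
f 82 84 83
f 83 84 85
f 83 85 75
f 84 72 86
f 84 86 85
f 85 86 87
f 85 87 75
f 86 72 88
f 86 88 87
f 87 88 89
f 87 89 75
f 88 72 90
f 88 90 89
f 89 90 91
f 89 91 75
f 90 72 92
f 90 92 91
f 91 92 93
f 91 93 75
f 92 72 94
f 92 94 93
f 93 94 95
f 93 95 75
f 94 72 96
f 94 96 95
f 95 96 97
f 95 97 75
f 96 72 73
f 96 73 97
f 97 73 74
f 97 74 75



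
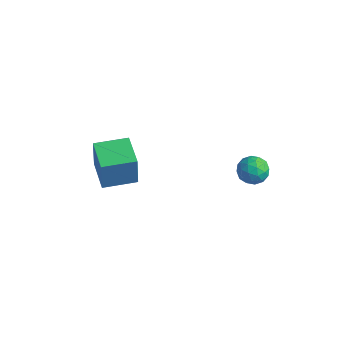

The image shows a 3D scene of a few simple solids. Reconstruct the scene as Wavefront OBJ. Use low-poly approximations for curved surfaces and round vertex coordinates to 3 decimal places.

v -5.036 -1.426 -4.237
v -5.019 -1.459 -2.547
v -4.086 0.032 -4.218
v -4.069 -0.001 -2.528
v -3.511 -2.419 -4.272
v -3.494 -2.452 -2.582
v -2.561 -0.961 -4.253
v -2.544 -0.994 -2.563
v 2.236 2.547 -2.569
v 2.664 2.348 -1.898
v 1.476 1.472 -2.402
v 1.904 1.273 -1.731
v 1.416 1.932 -1.726
v 1.886 2.596 -1.829
v 2.254 1.224 -2.471
v 2.724 1.888 -2.574
v 2.676 1.53 -1.838
v 2.158 1.968 -1.377
v 1.982 1.852 -2.923
v 1.464 2.29 -2.462
v 2.517 2.542 -2.248
v 1.623 1.278 -2.052
v 1.336 1.666 -2.049
v 1.588 1.549 -1.654
v 2.059 2.688 -2.207
v 2.311 2.571 -1.813
v 1.577 2.327 -1.712
v 1.829 1.249 -2.487
v 2.081 1.132 -2.093
v 2.552 2.271 -2.646
v 2.804 2.154 -2.251
v 2.563 1.493 -2.588
v 2.775 1.944 -1.819
v 2.328 1.312 -1.721
v 2.534 1.283 -2.156
v 2.81 1.674 -2.216
v 2.471 2.201 -1.548
v 2.024 1.57 -1.45
v 1.737 1.957 -1.446
v 2.013 2.348 -1.507
v 2.477 1.721 -1.512
v 2.116 2.25 -2.85
v 1.669 1.619 -2.752
v 2.127 1.472 -2.793
v 2.403 1.863 -2.854
v 1.812 2.508 -2.579
v 1.365 1.876 -2.481
v 1.33 2.146 -2.084
v 1.606 2.537 -2.144
v 1.663 2.099 -2.788
f 2 4 1
f 5 2 1
f 1 4 3
f 3 5 1
f 2 8 4
f 6 2 5
f 6 8 2
f 4 8 3
f 7 5 3
f 3 8 7
f 7 6 5
f 8 6 7
f 9 46 25
f 46 20 49
f 25 49 14
f 46 49 25
f 9 25 21
f 25 14 26
f 21 26 10
f 25 26 21
f 9 21 30
f 21 10 31
f 30 31 16
f 21 31 30
f 9 30 42
f 30 16 45
f 42 45 19
f 30 45 42
f 9 42 46
f 42 19 50
f 46 50 20
f 42 50 46
f 10 26 37
f 26 14 40
f 37 40 18
f 26 40 37
f 14 49 27
f 49 20 48
f 27 48 13
f 49 48 27
f 20 50 47
f 50 19 43
f 47 43 11
f 50 43 47
f 19 45 44
f 45 16 32
f 44 32 15
f 45 32 44
f 16 31 36
f 31 10 33
f 36 33 17
f 31 33 36
f 12 38 24
f 38 18 39
f 24 39 13
f 38 39 24
f 12 24 22
f 24 13 23
f 22 23 11
f 24 23 22
f 12 22 29
f 22 11 28
f 29 28 15
f 22 28 29
f 12 29 34
f 29 15 35
f 34 35 17
f 29 35 34
f 12 34 38
f 34 17 41
f 38 41 18
f 34 41 38
f 13 39 27
f 39 18 40
f 27 40 14
f 39 40 27
f 11 23 47
f 23 13 48
f 47 48 20
f 23 48 47
f 15 28 44
f 28 11 43
f 44 43 19
f 28 43 44
f 17 35 36
f 35 15 32
f 36 32 16
f 35 32 36
f 18 41 37
f 41 17 33
f 37 33 10
f 41 33 37



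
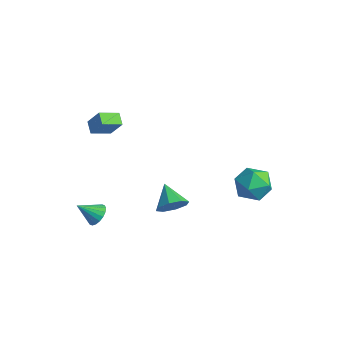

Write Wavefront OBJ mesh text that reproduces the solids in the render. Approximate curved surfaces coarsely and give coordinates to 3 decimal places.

v -1.451 -2.407 2.906
v -1.706 -3.591 3.348
v -2.15 -2.107 3.306
v -2.405 -3.291 3.749
v -0.695 -2.149 4.031
v -0.95 -3.333 4.474
v -1.394 -1.849 4.432
v -1.649 -3.033 4.874
v 2.8 4.82 -2.052
v 3.519 4.937 -1.035
v 3.361 2.883 -2.225
v 4.08 3 -1.208
v 2.834 3.033 -1.101
v 2.487 4.231 -0.993
v 4.393 3.589 -2.267
v 4.046 4.787 -2.159
v 4.504 4.176 -1.168
v 3.54 3.833 -0.447
v 3.34 3.987 -2.813
v 2.376 3.644 -2.092
v -1.431 -3.498 -3.796
v -0.856 -4.006 -3.938
v -2.049 -4.462 -2.844
v -0.732 -3.822 -3.671
v -0.747 -3.573 -3.429
v -0.897 -3.31 -3.26
v -1.153 -3.084 -3.197
v -1.464 -2.94 -3.253
v -1.768 -2.906 -3.416
v -2.005 -2.99 -3.655
v -2.129 -3.174 -3.922
v -2.115 -3.423 -4.164
v -1.964 -3.686 -4.333
v -1.709 -3.912 -4.396
v -1.398 -4.056 -4.34
v -1.094 -4.09 -4.176
v 3.436 -1.871 -0.437
v 3.993 -1.663 0.316
v 2.144 -1.429 0.397
v 3.901 -1.089 -0.132
v 3.536 -0.973 -0.76
v 3.112 -1.383 -1.198
v 2.878 -2.08 -1.19
v 2.971 -2.654 -0.741
v 3.336 -2.77 -0.114
v 3.76 -2.359 0.324
f 2 4 1
f 5 2 1
f 1 4 3
f 3 5 1
f 2 8 4
f 6 2 5
f 6 8 2
f 4 8 3
f 7 5 3
f 3 8 7
f 7 6 5
f 8 6 7
f 9 20 14
f 9 14 10
f 9 10 16
f 9 16 19
f 9 19 20
f 10 14 18
f 14 20 13
f 20 19 11
f 19 16 15
f 16 10 17
f 12 18 13
f 12 13 11
f 12 11 15
f 12 15 17
f 12 17 18
f 13 18 14
f 11 13 20
f 15 11 19
f 17 15 16
f 18 17 10
f 22 21 24
f 22 24 23
f 24 21 25
f 24 25 23
f 25 21 26
f 25 26 23
f 26 21 27
f 26 27 23
f 27 21 28
f 27 28 23
f 28 21 29
f 28 29 23
f 29 21 30
f 29 30 23
f 30 21 31
f 30 31 23
f 31 21 32
f 31 32 23
f 32 21 33
f 32 33 23
f 33 21 34
f 33 34 23
f 34 21 35
f 34 35 23
f 35 21 36
f 35 36 23
f 36 21 22
f 36 22 23
f 38 37 40
f 38 40 39
f 40 37 41
f 40 41 39
f 41 37 42
f 41 42 39
f 42 37 43
f 42 43 39
f 43 37 44
f 43 44 39
f 44 37 45
f 44 45 39
f 45 37 46
f 45 46 39
f 46 37 38
f 46 38 39



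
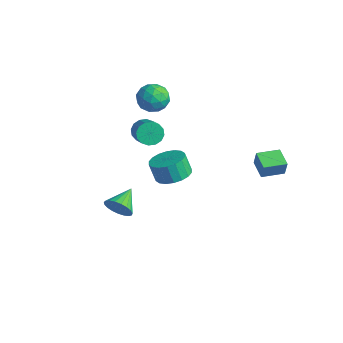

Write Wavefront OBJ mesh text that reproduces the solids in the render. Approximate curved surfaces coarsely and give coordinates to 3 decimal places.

v -3.826 0.625 2.176
v -2.94 0.747 1.981
v -3.5 -0.647 2.859
v -2.614 -0.525 2.664
v -3.029 0.022 3.268
v -3.231 0.808 2.846
v -3.209 -0.708 1.994
v -3.411 0.078 1.572
v -2.559 -0.077 1.868
v -2.448 0.375 2.656
v -3.992 -0.275 2.184
v -3.881 0.177 2.972
v -3.412 0.798 2.018
v -3.028 -0.698 2.822
v -3.272 -0.376 3.177
v -2.752 -0.304 3.062
v -3.582 0.834 2.527
v -3.062 0.905 2.412
v -3.114 0.479 3.169
v -3.378 -0.805 2.428
v -2.858 -0.734 2.313
v -3.688 0.404 1.778
v -3.168 0.476 1.663
v -3.326 -0.379 1.671
v -2.667 0.385 1.838
v -2.476 -0.363 2.239
v -2.825 -0.47 1.845
v -2.944 -0.008 1.597
v -2.602 0.65 2.301
v -2.41 -0.097 2.702
v -2.654 0.224 3.057
v -2.772 0.687 2.809
v -2.378 0.166 2.234
v -4.03 0.197 2.138
v -3.838 -0.55 2.539
v -3.668 -0.587 2.031
v -3.786 -0.124 1.783
v -3.964 0.463 2.601
v -3.773 -0.285 3.002
v -3.496 0.108 3.243
v -3.615 0.57 2.995
v -4.062 -0.066 2.606
v -2.156 -1.213 1.181
v -1.89 -1.519 0.61
v -0.679 -2.033 1.448
v -0.944 -1.727 2.019
v -1.75 -1.185 0.611
v -0.539 -1.699 1.449
v -1.718 -0.859 0.765
v -0.506 -1.373 1.603
v -1.803 -0.627 1.031
v -0.592 -1.142 1.869
v -1.983 -0.553 1.336
v -0.772 -1.067 2.174
v -2.209 -0.655 1.6
v -0.998 -1.169 2.438
v -2.421 -0.907 1.752
v -1.21 -1.421 2.59
v -2.561 -1.241 1.751
v -1.35 -1.755 2.589
v -2.594 -1.567 1.597
v -1.382 -2.081 2.435
v -2.508 -1.798 1.331
v -1.297 -2.313 2.169
v -2.328 -1.873 1.026
v -1.117 -2.387 1.864
v -2.102 -1.771 0.762
v -0.891 -2.285 1.6
v -2.655 0.915 -3.752
v -1.773 1.198 -3.401
v -2.164 1.048 -2.298
v -3.045 0.765 -2.648
v -1.995 1.578 -3.428
v -2.385 1.428 -2.324
v -2.347 1.827 -3.519
v -2.738 1.677 -2.415
v -2.76 1.895 -3.656
v -3.151 1.744 -2.552
v -3.153 1.769 -3.812
v -3.543 1.618 -2.708
v -3.446 1.474 -3.956
v -3.837 1.323 -2.852
v -3.583 1.068 -4.06
v -3.974 0.918 -2.956
v -3.536 0.632 -4.102
v -3.927 0.482 -2.999
v -3.315 0.252 -4.076
v -3.705 0.102 -2.972
v -2.962 0.003 -3.985
v -3.353 -0.147 -2.881
v -2.549 -0.064 -3.848
v -2.94 -0.215 -2.744
v -2.157 0.062 -3.692
v -2.547 -0.089 -2.588
v -1.863 0.357 -3.548
v -2.254 0.206 -2.444
v -1.726 0.762 -3.444
v -2.117 0.612 -2.34
v 0.262 -4.504 -1.46
v 0.569 -4.102 -2.053
v -0.302 -3.336 -0.96
v 0.281 -4.19 -2.173
v -0.01 -4.332 -2.17
v -0.254 -4.504 -2.044
v -0.409 -4.676 -1.817
v -0.448 -4.818 -1.528
v -0.364 -4.906 -1.227
v -0.172 -4.925 -0.967
v 0.096 -4.87 -0.791
v 0.392 -4.752 -0.732
v 0.666 -4.592 -0.798
v 0.87 -4.416 -0.979
v 0.969 -4.255 -1.242
v 0.946 -4.137 -1.544
v 0.804 -4.083 -1.831
v 2.319 2.142 0.098
v 2.518 2.121 0.976
v 2.692 3.312 0.041
v 2.891 3.292 0.918
v 3.329 1.808 -0.138
v 3.528 1.788 0.739
v 3.702 2.979 -0.196
v 3.901 2.958 0.682
f 1 38 17
f 38 12 41
f 17 41 6
f 38 41 17
f 1 17 13
f 17 6 18
f 13 18 2
f 17 18 13
f 1 13 22
f 13 2 23
f 22 23 8
f 13 23 22
f 1 22 34
f 22 8 37
f 34 37 11
f 22 37 34
f 1 34 38
f 34 11 42
f 38 42 12
f 34 42 38
f 2 18 29
f 18 6 32
f 29 32 10
f 18 32 29
f 6 41 19
f 41 12 40
f 19 40 5
f 41 40 19
f 12 42 39
f 42 11 35
f 39 35 3
f 42 35 39
f 11 37 36
f 37 8 24
f 36 24 7
f 37 24 36
f 8 23 28
f 23 2 25
f 28 25 9
f 23 25 28
f 4 30 16
f 30 10 31
f 16 31 5
f 30 31 16
f 4 16 14
f 16 5 15
f 14 15 3
f 16 15 14
f 4 14 21
f 14 3 20
f 21 20 7
f 14 20 21
f 4 21 26
f 21 7 27
f 26 27 9
f 21 27 26
f 4 26 30
f 26 9 33
f 30 33 10
f 26 33 30
f 5 31 19
f 31 10 32
f 19 32 6
f 31 32 19
f 3 15 39
f 15 5 40
f 39 40 12
f 15 40 39
f 7 20 36
f 20 3 35
f 36 35 11
f 20 35 36
f 9 27 28
f 27 7 24
f 28 24 8
f 27 24 28
f 10 33 29
f 33 9 25
f 29 25 2
f 33 25 29
f 44 43 47
f 44 47 45
f 45 47 48
f 45 48 46
f 47 43 49
f 47 49 48
f 48 49 50
f 48 50 46
f 49 43 51
f 49 51 50
f 50 51 52
f 50 52 46
f 51 43 53
f 51 53 52
f 52 53 54
f 52 54 46
f 53 43 55
f 53 55 54
f 54 55 56
f 54 56 46
f 55 43 57
f 55 57 56
f 56 57 58
f 56 58 46
f 57 43 59
f 57 59 58
f 58 59 60
f 58 60 46
f 59 43 61
f 59 61 60
f 60 61 62
f 60 62 46
f 61 43 63
f 61 63 62
f 62 63 64
f 62 64 46
f 63 43 65
f 63 65 64
f 64 65 66
f 64 66 46
f 65 43 67
f 65 67 66
f 66 67 68
f 66 68 46
f 67 43 44
f 67 44 68
f 68 44 45
f 68 45 46
f 70 69 73
f 70 73 71
f 71 73 74
f 71 74 72
f 73 69 75
f 73 75 74
f 74 75 76
f 74 76 72
f 75 69 77
f 75 77 76
f 76 77 78
f 76 78 72
f 77 69 79
f 77 79 78
f 78 79 80
f 78 80 72
f 79 69 81
f 79 81 80
f 80 81 82
f 80 82 72
f 81 69 83
f 81 83 82
f 82 83 84
f 82 84 72
f 83 69 85
f 83 85 84
f 84 85 86
f 84 86 72
f 85 69 87
f 85 87 86
f 86 87 88
f 86 88 72
f 87 69 89
f 87 89 88
f 88 89 90
f 88 90 72
f 89 69 91
f 89 91 90
f 90 91 92
f 90 92 72
f 91 69 93
f 91 93 92
f 92 93 94
f 92 94 72
f 93 69 95
f 93 95 94
f 94 95 96
f 94 96 72
f 95 69 97
f 95 97 96
f 96 97 98
f 96 98 72
f 97 69 70
f 97 70 98
f 98 70 71
f 98 71 72
f 100 99 102
f 100 102 101
f 102 99 103
f 102 103 101
f 103 99 104
f 103 104 101
f 104 99 105
f 104 105 101
f 105 99 106
f 105 106 101
f 106 99 107
f 106 107 101
f 107 99 108
f 107 108 101
f 108 99 109
f 108 109 101
f 109 99 110
f 109 110 101
f 110 99 111
f 110 111 101
f 111 99 112
f 111 112 101
f 112 99 113
f 112 113 101
f 113 99 114
f 113 114 101
f 114 99 115
f 114 115 101
f 115 99 100
f 115 100 101
f 117 119 116
f 120 117 116
f 116 119 118
f 118 120 116
f 117 123 119
f 121 117 120
f 121 123 117
f 119 123 118
f 122 120 118
f 118 123 122
f 122 121 120
f 123 121 122



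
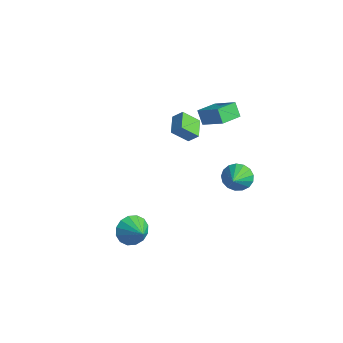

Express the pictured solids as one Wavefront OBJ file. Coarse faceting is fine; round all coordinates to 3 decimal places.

v -0.703 3.607 -1.967
v -0.104 3.539 -2.74
v 0.203 2.553 -1.173
v 0.08 3.888 -2.486
v 0.084 4.173 -2.113
v -0.092 4.328 -1.707
v -0.407 4.318 -1.36
v -0.791 4.145 -1.152
v -1.154 3.849 -1.131
v -1.414 3.497 -1.301
v -1.511 3.171 -1.624
v -1.423 2.945 -2.025
v -1.17 2.87 -2.413
v -0.81 2.964 -2.699
v -0.425 3.206 -2.817
v -1.558 0.634 2.263
v -1.986 -0.283 3.201
v -2.559 1.455 2.608
v -2.987 0.538 3.546
v -1.053 1.002 2.854
v -1.481 0.085 3.792
v -2.054 1.823 3.199
v -2.482 0.906 4.137
v -3.84 2.974 2.402
v -2.359 3.342 3.318
v -4.071 4.44 2.186
v -2.59 4.809 3.103
v -3.27 2.931 1.497
v -1.789 3.3 2.414
v -3.501 4.398 1.282
v -2.02 4.766 2.198
v -0.856 -3.851 -3.072
v -0.396 -3.39 -3.895
v 0.416 -3.969 -2.428
v -0.527 -2.982 -3.561
v -0.747 -2.807 -3.096
v -0.995 -2.912 -2.624
v -1.206 -3.268 -2.272
v -1.324 -3.781 -2.134
v -1.315 -4.312 -2.248
v -1.184 -4.72 -2.582
v -0.965 -4.895 -3.048
v -0.717 -4.79 -3.52
v -0.505 -4.434 -3.872
v -0.388 -3.921 -4.009
f 2 1 4
f 2 4 3
f 4 1 5
f 4 5 3
f 5 1 6
f 5 6 3
f 6 1 7
f 6 7 3
f 7 1 8
f 7 8 3
f 8 1 9
f 8 9 3
f 9 1 10
f 9 10 3
f 10 1 11
f 10 11 3
f 11 1 12
f 11 12 3
f 12 1 13
f 12 13 3
f 13 1 14
f 13 14 3
f 14 1 15
f 14 15 3
f 15 1 2
f 15 2 3
f 17 19 16
f 20 17 16
f 16 19 18
f 18 20 16
f 17 23 19
f 21 17 20
f 21 23 17
f 19 23 18
f 22 20 18
f 18 23 22
f 22 21 20
f 23 21 22
f 25 27 24
f 28 25 24
f 24 27 26
f 26 28 24
f 25 31 27
f 29 25 28
f 29 31 25
f 27 31 26
f 30 28 26
f 26 31 30
f 30 29 28
f 31 29 30
f 33 32 35
f 33 35 34
f 35 32 36
f 35 36 34
f 36 32 37
f 36 37 34
f 37 32 38
f 37 38 34
f 38 32 39
f 38 39 34
f 39 32 40
f 39 40 34
f 40 32 41
f 40 41 34
f 41 32 42
f 41 42 34
f 42 32 43
f 42 43 34
f 43 32 44
f 43 44 34
f 44 32 45
f 44 45 34
f 45 32 33
f 45 33 34



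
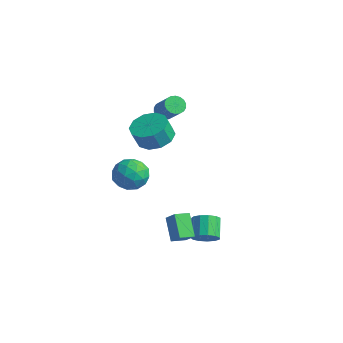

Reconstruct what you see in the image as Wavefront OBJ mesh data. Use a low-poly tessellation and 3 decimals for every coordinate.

v -2.876 0.891 -2.893
v -2.13 1.295 -2.309
v -1.95 -0.475 -3.131
v -1.204 -0.071 -2.547
v -2.095 -0.361 -2.117
v -2.667 0.484 -1.97
v -1.413 0.336 -3.47
v -1.985 1.181 -3.323
v -1.225 0.952 -2.665
v -1.647 0.521 -1.829
v -2.433 0.299 -3.611
v -2.855 -0.132 -2.775
v -2.584 1.213 -2.58
v -1.496 -0.393 -2.86
v -2.02 -0.563 -2.607
v -1.581 -0.326 -2.264
v -2.9 0.736 -2.381
v -2.461 0.974 -2.038
v -2.441 0 -1.925
v -1.619 -0.154 -3.402
v -1.18 0.084 -3.059
v -2.499 1.146 -3.176
v -2.06 1.383 -2.833
v -1.639 0.82 -3.515
v -1.614 1.249 -2.446
v -1.07 0.446 -2.586
v -1.193 0.685 -3.128
v -1.529 1.182 -3.042
v -1.861 0.996 -1.955
v -1.318 0.193 -2.095
v -1.841 0.022 -1.842
v -2.177 0.519 -1.756
v -1.33 0.794 -2.164
v -2.762 0.627 -3.345
v -2.219 -0.176 -3.485
v -1.903 0.301 -3.684
v -2.239 0.798 -3.598
v -3.01 0.374 -2.854
v -2.466 -0.429 -2.994
v -2.551 -0.362 -2.398
v -2.887 0.135 -2.312
v -2.75 0.026 -3.276
v -0.286 0.631 0.837
v 0.622 0.208 0.705
v 0.574 -0.214 1.731
v -0.334 0.209 1.863
v 0.707 0.779 0.945
v 0.659 0.356 1.97
v 0.414 1.293 1.143
v 0.366 0.87 2.168
v -0.147 1.554 1.224
v -0.195 1.131 2.25
v -0.761 1.463 1.158
v -0.809 1.04 2.183
v -1.194 1.054 0.969
v -1.242 0.632 1.995
v -1.279 0.484 0.73
v -1.327 0.061 1.755
v -0.986 -0.03 0.532
v -1.034 -0.453 1.557
v -0.425 -0.291 0.45
v -0.473 -0.714 1.476
v 0.189 -0.2 0.517
v 0.141 -0.623 1.542
v -3.053 3.466 0.28
v -2.652 3.435 -0.152
v -1.566 3.263 0.868
v -1.967 3.294 1.3
v -2.661 3.692 -0.099
v -1.575 3.52 0.921
v -2.748 3.905 0.029
v -1.662 3.732 1.05
v -2.895 4.03 0.207
v -1.809 3.857 1.227
v -3.073 4.044 0.399
v -1.987 3.871 1.419
v -3.248 3.943 0.568
v -2.162 3.771 1.588
v -3.383 3.748 0.679
v -2.298 3.576 1.7
v -3.454 3.497 0.712
v -2.368 3.325 1.732
v -3.445 3.24 0.659
v -2.359 3.068 1.679
v -3.358 3.028 0.53
v -2.272 2.855 1.551
v -3.211 2.903 0.353
v -2.125 2.73 1.373
v -3.033 2.889 0.161
v -1.947 2.716 1.181
v -2.858 2.989 -0.008
v -1.772 2.817 1.012
v -2.722 3.184 -0.12
v -1.637 3.012 0.901
v 4.223 -0.019 -3.824
v 4.765 0.419 -3.686
v 4.059 1.056 -2.937
v 3.517 0.619 -3.076
v 4.572 0.574 -4
v 3.866 1.211 -3.251
v 4.268 0.542 -4.258
v 3.563 1.179 -3.51
v 3.95 0.331 -4.379
v 3.244 0.968 -3.63
v 3.718 0.009 -4.323
v 3.013 0.647 -3.574
v 3.647 -0.321 -4.109
v 2.942 0.316 -3.36
v 3.758 -0.555 -3.805
v 3.053 0.082 -3.056
v 4.017 -0.619 -3.507
v 3.312 0.018 -2.758
v 4.341 -0.493 -3.309
v 3.636 0.145 -2.56
v 4.628 -0.215 -3.276
v 3.922 0.422 -2.527
v 4.786 0.124 -3.416
v 4.08 0.762 -2.667
v 2.826 -1.332 -2.511
v 3.51 -1.355 -1.853
v 3.016 -0.564 -2.683
v 3.7 -0.586 -2.024
v 3.74 -1.774 -3.476
v 4.424 -1.796 -2.817
v 3.93 -1.005 -3.647
v 4.614 -1.028 -2.989
f 1 38 17
f 38 12 41
f 17 41 6
f 38 41 17
f 1 17 13
f 17 6 18
f 13 18 2
f 17 18 13
f 1 13 22
f 13 2 23
f 22 23 8
f 13 23 22
f 1 22 34
f 22 8 37
f 34 37 11
f 22 37 34
f 1 34 38
f 34 11 42
f 38 42 12
f 34 42 38
f 2 18 29
f 18 6 32
f 29 32 10
f 18 32 29
f 6 41 19
f 41 12 40
f 19 40 5
f 41 40 19
f 12 42 39
f 42 11 35
f 39 35 3
f 42 35 39
f 11 37 36
f 37 8 24
f 36 24 7
f 37 24 36
f 8 23 28
f 23 2 25
f 28 25 9
f 23 25 28
f 4 30 16
f 30 10 31
f 16 31 5
f 30 31 16
f 4 16 14
f 16 5 15
f 14 15 3
f 16 15 14
f 4 14 21
f 14 3 20
f 21 20 7
f 14 20 21
f 4 21 26
f 21 7 27
f 26 27 9
f 21 27 26
f 4 26 30
f 26 9 33
f 30 33 10
f 26 33 30
f 5 31 19
f 31 10 32
f 19 32 6
f 31 32 19
f 3 15 39
f 15 5 40
f 39 40 12
f 15 40 39
f 7 20 36
f 20 3 35
f 36 35 11
f 20 35 36
f 9 27 28
f 27 7 24
f 28 24 8
f 27 24 28
f 10 33 29
f 33 9 25
f 29 25 2
f 33 25 29
f 44 43 47
f 44 47 45
f 45 47 48
f 45 48 46
f 47 43 49
f 47 49 48
f 48 49 50
f 48 50 46
f 49 43 51
f 49 51 50
f 50 51 52
f 50 52 46
f 51 43 53
f 51 53 52
f 52 53 54
f 52 54 46
f 53 43 55
f 53 55 54
f 54 55 56
f 54 56 46
f 55 43 57
f 55 57 56
f 56 57 58
f 56 58 46
f 57 43 59
f 57 59 58
f 58 59 60
f 58 60 46
f 59 43 61
f 59 61 60
f 60 61 62
f 60 62 46
f 61 43 63
f 61 63 62
f 62 63 64
f 62 64 46
f 63 43 44
f 63 44 64
f 64 44 45
f 64 45 46
f 66 65 69
f 66 69 67
f 67 69 70
f 67 70 68
f 69 65 71
f 69 71 70
f 70 71 72
f 70 72 68
f 71 65 73
f 71 73 72
f 72 73 74
f 72 74 68
f 73 65 75
f 73 75 74
f 74 75 76
f 74 76 68
f 75 65 77
f 75 77 76
f 76 77 78
f 76 78 68
f 77 65 79
f 77 79 78
f 78 79 80
f 78 80 68
f 79 65 81
f 79 81 80
f 80 81 82
f 80 82 68
f 81 65 83
f 81 83 82
f 82 83 84
f 82 84 68
f 83 65 85
f 83 85 84
f 84 85 86
f 84 86 68
f 85 65 87
f 85 87 86
f 86 87 88
f 86 88 68
f 87 65 89
f 87 89 88
f 88 89 90
f 88 90 68
f 89 65 91
f 89 91 90
f 90 91 92
f 90 92 68
f 91 65 93
f 91 93 92
f 92 93 94
f 92 94 68
f 93 65 66
f 93 66 94
f 94 66 67
f 94 67 68
f 96 95 99
f 96 99 97
f 97 99 100
f 97 100 98
f 99 95 101
f 99 101 100
f 100 101 102
f 100 102 98
f 101 95 103
f 101 103 102
f 102 103 104
f 102 104 98
f 103 95 105
f 103 105 104
f 104 105 106
f 104 106 98
f 105 95 107
f 105 107 106
f 106 107 108
f 106 108 98
f 107 95 109
f 107 109 108
f 108 109 110
f 108 110 98
f 109 95 111
f 109 111 110
f 110 111 112
f 110 112 98
f 111 95 113
f 111 113 112
f 112 113 114
f 112 114 98
f 113 95 115
f 113 115 114
f 114 115 116
f 114 116 98
f 115 95 117
f 115 117 116
f 116 117 118
f 116 118 98
f 117 95 96
f 117 96 118
f 118 96 97
f 118 97 98
f 120 122 119
f 123 120 119
f 119 122 121
f 121 123 119
f 120 126 122
f 124 120 123
f 124 126 120
f 122 126 121
f 125 123 121
f 121 126 125
f 125 124 123
f 126 124 125



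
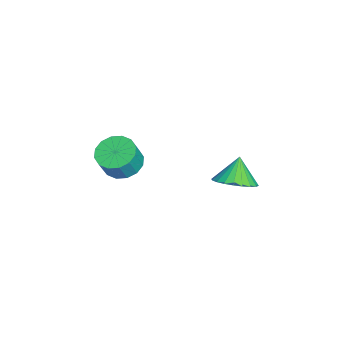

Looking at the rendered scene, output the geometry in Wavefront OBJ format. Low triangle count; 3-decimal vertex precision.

v -3.307 -3.093 -2.779
v -2.428 -3.316 -3.225
v -1.915 -3.609 -2.067
v -2.793 -3.387 -1.621
v -2.396 -2.807 -3.11
v -1.883 -3.1 -1.952
v -2.609 -2.375 -2.906
v -2.095 -2.668 -1.748
v -3.008 -2.135 -2.669
v -2.495 -2.428 -1.511
v -3.487 -2.152 -2.461
v -2.974 -2.445 -1.303
v -3.918 -2.422 -2.338
v -3.405 -2.715 -1.18
v -4.185 -2.871 -2.333
v -3.672 -3.164 -1.175
v -4.217 -3.38 -2.448
v -3.704 -3.673 -1.29
v -4.005 -3.812 -2.652
v -3.491 -4.105 -1.494
v -3.605 -4.052 -2.889
v -3.092 -4.345 -1.731
v -3.126 -4.035 -3.097
v -2.613 -4.328 -1.939
v -2.695 -3.765 -3.22
v -2.182 -4.058 -2.062
v -1.132 2.185 -1.94
v -0.562 1.407 -1.476
v -1.888 2.335 -0.76
v -0.337 1.744 -1.374
v -0.234 2.148 -1.359
v -0.266 2.557 -1.433
v -0.431 2.91 -1.583
v -0.702 3.153 -1.788
v -1.039 3.248 -2.016
v -1.389 3.181 -2.233
v -1.701 2.963 -2.404
v -1.926 2.626 -2.506
v -2.03 2.221 -2.521
v -1.997 1.812 -2.447
v -1.832 1.459 -2.297
v -1.561 1.216 -2.092
v -1.225 1.121 -1.864
v -0.874 1.188 -1.647
f 2 1 5
f 2 5 3
f 3 5 6
f 3 6 4
f 5 1 7
f 5 7 6
f 6 7 8
f 6 8 4
f 7 1 9
f 7 9 8
f 8 9 10
f 8 10 4
f 9 1 11
f 9 11 10
f 10 11 12
f 10 12 4
f 11 1 13
f 11 13 12
f 12 13 14
f 12 14 4
f 13 1 15
f 13 15 14
f 14 15 16
f 14 16 4
f 15 1 17
f 15 17 16
f 16 17 18
f 16 18 4
f 17 1 19
f 17 19 18
f 18 19 20
f 18 20 4
f 19 1 21
f 19 21 20
f 20 21 22
f 20 22 4
f 21 1 23
f 21 23 22
f 22 23 24
f 22 24 4
f 23 1 25
f 23 25 24
f 24 25 26
f 24 26 4
f 25 1 2
f 25 2 26
f 26 2 3
f 26 3 4
f 28 27 30
f 28 30 29
f 30 27 31
f 30 31 29
f 31 27 32
f 31 32 29
f 32 27 33
f 32 33 29
f 33 27 34
f 33 34 29
f 34 27 35
f 34 35 29
f 35 27 36
f 35 36 29
f 36 27 37
f 36 37 29
f 37 27 38
f 37 38 29
f 38 27 39
f 38 39 29
f 39 27 40
f 39 40 29
f 40 27 41
f 40 41 29
f 41 27 42
f 41 42 29
f 42 27 43
f 42 43 29
f 43 27 44
f 43 44 29
f 44 27 28
f 44 28 29



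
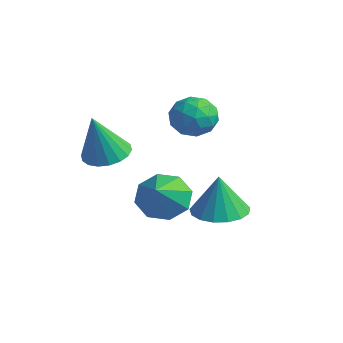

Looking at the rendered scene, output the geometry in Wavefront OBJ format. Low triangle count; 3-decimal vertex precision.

v 1.366 -1.251 1.652
v 2.108 -0.874 1.337
v 2.254 -2.169 2.648
v 1.853 -0.54 1.873
v 1.312 -0.622 2.279
v 0.803 -1.073 2.317
v 0.624 -1.628 1.966
v 0.879 -1.963 1.43
v 1.42 -1.88 1.024
v 1.929 -1.429 0.986
v -0.984 2.233 3.668
v -0.209 1.93 3.549
v -1.511 1.09 3.151
v -0.736 0.787 3.032
v -1.035 0.881 3.812
v -0.71 1.588 4.132
v -1.01 1.432 2.568
v -0.685 2.139 2.888
v -0.225 1.435 2.869
v -0.24 1.094 3.638
v -1.48 1.926 3.062
v -1.495 1.585 3.831
v -0.55 2.182 3.654
v -1.17 0.838 3.046
v -1.346 0.893 3.505
v -0.89 0.715 3.435
v -0.845 1.981 3.997
v -0.389 1.802 3.927
v -0.875 1.186 4.081
v -1.331 1.218 2.773
v -0.875 1.039 2.703
v -0.83 2.305 3.265
v -0.374 2.127 3.195
v -0.845 1.834 2.619
v -0.104 1.713 3.184
v -0.414 1.041 2.88
v -0.575 1.42 2.608
v -0.384 1.836 2.796
v -0.113 1.512 3.636
v -0.423 0.84 3.332
v -0.599 0.896 3.791
v -0.407 1.311 3.979
v -0.123 1.221 3.237
v -1.297 2.18 3.368
v -1.607 1.508 3.064
v -1.313 1.709 2.721
v -1.121 2.124 2.909
v -1.306 1.979 3.82
v -1.616 1.307 3.516
v -1.336 1.184 3.904
v -1.145 1.6 4.092
v -1.597 1.799 3.463
v -0.174 2.056 -0.76
v 0.791 2.15 -0.749
v -0.186 2.004 0.78
v 0.637 2.588 -0.735
v 0.297 2.904 -0.727
v -0.151 3.025 -0.726
v -0.604 2.925 -0.733
v -0.959 2.626 -0.746
v -1.134 2.196 -0.762
v -1.089 1.734 -0.778
v -0.834 1.346 -0.789
v -0.428 1.121 -0.793
v 0.036 1.11 -0.79
v 0.452 1.315 -0.78
v 0.725 1.691 -0.765
v -2.046 -0.992 2.004
v -1.571 -1.623 1.785
v -1.994 -1.548 3.716
v -1.328 -1.362 1.862
v -1.228 -1.027 1.968
v -1.29 -0.686 2.08
v -1.501 -0.405 2.178
v -1.821 -0.24 2.241
v -2.185 -0.225 2.258
v -2.522 -0.361 2.224
v -2.765 -0.623 2.146
v -2.865 -0.957 2.041
v -2.803 -1.299 1.928
v -2.592 -1.58 1.83
v -2.272 -1.744 1.767
v -1.908 -1.76 1.751
f 2 1 4
f 2 4 3
f 4 1 5
f 4 5 3
f 5 1 6
f 5 6 3
f 6 1 7
f 6 7 3
f 7 1 8
f 7 8 3
f 8 1 9
f 8 9 3
f 9 1 10
f 9 10 3
f 10 1 2
f 10 2 3
f 11 48 27
f 48 22 51
f 27 51 16
f 48 51 27
f 11 27 23
f 27 16 28
f 23 28 12
f 27 28 23
f 11 23 32
f 23 12 33
f 32 33 18
f 23 33 32
f 11 32 44
f 32 18 47
f 44 47 21
f 32 47 44
f 11 44 48
f 44 21 52
f 48 52 22
f 44 52 48
f 12 28 39
f 28 16 42
f 39 42 20
f 28 42 39
f 16 51 29
f 51 22 50
f 29 50 15
f 51 50 29
f 22 52 49
f 52 21 45
f 49 45 13
f 52 45 49
f 21 47 46
f 47 18 34
f 46 34 17
f 47 34 46
f 18 33 38
f 33 12 35
f 38 35 19
f 33 35 38
f 14 40 26
f 40 20 41
f 26 41 15
f 40 41 26
f 14 26 24
f 26 15 25
f 24 25 13
f 26 25 24
f 14 24 31
f 24 13 30
f 31 30 17
f 24 30 31
f 14 31 36
f 31 17 37
f 36 37 19
f 31 37 36
f 14 36 40
f 36 19 43
f 40 43 20
f 36 43 40
f 15 41 29
f 41 20 42
f 29 42 16
f 41 42 29
f 13 25 49
f 25 15 50
f 49 50 22
f 25 50 49
f 17 30 46
f 30 13 45
f 46 45 21
f 30 45 46
f 19 37 38
f 37 17 34
f 38 34 18
f 37 34 38
f 20 43 39
f 43 19 35
f 39 35 12
f 43 35 39
f 54 53 56
f 54 56 55
f 56 53 57
f 56 57 55
f 57 53 58
f 57 58 55
f 58 53 59
f 58 59 55
f 59 53 60
f 59 60 55
f 60 53 61
f 60 61 55
f 61 53 62
f 61 62 55
f 62 53 63
f 62 63 55
f 63 53 64
f 63 64 55
f 64 53 65
f 64 65 55
f 65 53 66
f 65 66 55
f 66 53 67
f 66 67 55
f 67 53 54
f 67 54 55
f 69 68 71
f 69 71 70
f 71 68 72
f 71 72 70
f 72 68 73
f 72 73 70
f 73 68 74
f 73 74 70
f 74 68 75
f 74 75 70
f 75 68 76
f 75 76 70
f 76 68 77
f 76 77 70
f 77 68 78
f 77 78 70
f 78 68 79
f 78 79 70
f 79 68 80
f 79 80 70
f 80 68 81
f 80 81 70
f 81 68 82
f 81 82 70
f 82 68 83
f 82 83 70
f 83 68 69
f 83 69 70



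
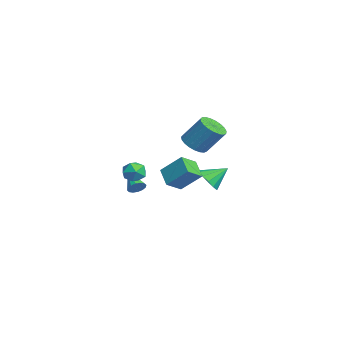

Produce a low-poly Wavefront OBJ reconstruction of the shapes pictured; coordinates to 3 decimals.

v -4.049 2.194 -0.315
v -3.184 1.715 -0.263
v -2.667 2.827 1.368
v -3.531 3.306 1.315
v -3.091 2.032 -0.508
v -2.574 3.144 1.122
v -3.164 2.377 -0.721
v -2.647 3.489 0.91
v -3.39 2.691 -0.863
v -2.873 3.802 0.768
v -3.73 2.918 -0.91
v -3.213 4.03 0.72
v -4.125 3.021 -0.855
v -3.607 4.132 0.776
v -4.506 2.98 -0.706
v -3.989 4.092 0.924
v -4.809 2.804 -0.49
v -4.292 3.916 1.141
v -4.98 2.522 -0.243
v -4.463 3.634 1.387
v -4.99 2.183 -0.009
v -4.473 3.295 1.621
v -4.837 1.847 0.172
v -4.32 2.959 1.802
v -4.548 1.57 0.269
v -4.031 2.682 1.899
v -4.173 1.401 0.265
v -3.656 2.513 1.895
v -3.776 1.37 0.16
v -3.259 2.482 1.791
v -3.426 1.481 -0.026
v -2.909 2.593 1.604
v 3.4 -2.029 0.477
v 3.915 -2.185 1.097
v 3.545 -3.275 0.043
v 4.06 -3.431 0.663
v 3.263 -3.306 0.813
v 3.174 -2.536 1.081
v 4.286 -2.924 0.059
v 4.197 -2.154 0.327
v 4.462 -2.738 0.838
v 3.83 -2.974 1.304
v 3.63 -2.486 -0.164
v 2.998 -2.722 0.302
v -1.247 -1.826 -2.712
v -0.958 -1.642 -2.207
v -2.613 -2.154 -1.808
v -1.096 -1.382 -2.321
v -1.274 -1.241 -2.54
v -1.446 -1.256 -2.805
v -1.564 -1.424 -3.044
v -1.597 -1.7 -3.195
v -1.537 -2.009 -3.216
v -1.399 -2.269 -3.102
v -1.22 -2.41 -2.884
v -1.049 -2.395 -2.619
v -0.93 -2.227 -2.379
v -0.897 -1.951 -2.228
v 3.242 -1.142 0.408
v 3.822 -0.014 1.585
v 2.713 -0.205 -0.229
v 3.293 0.923 0.948
v 4.387 -0.983 -0.308
v 4.967 0.145 0.869
v 3.858 -0.046 -0.945
v 4.438 1.082 0.232
v -0.375 2.33 -2.037
v 0.236 1.894 -1.438
v -0.385 3.57 -1.123
v 0.539 2.161 -1.798
v 0.552 2.482 -2.233
v 0.271 2.754 -2.606
v -0.216 2.892 -2.798
v -0.753 2.852 -2.749
v -1.17 2.645 -2.473
v -1.335 2.339 -2.059
v -1.195 2.03 -1.637
v -0.795 1.816 -1.343
v -0.262 1.765 -1.269
f 2 1 5
f 2 5 3
f 3 5 6
f 3 6 4
f 5 1 7
f 5 7 6
f 6 7 8
f 6 8 4
f 7 1 9
f 7 9 8
f 8 9 10
f 8 10 4
f 9 1 11
f 9 11 10
f 10 11 12
f 10 12 4
f 11 1 13
f 11 13 12
f 12 13 14
f 12 14 4
f 13 1 15
f 13 15 14
f 14 15 16
f 14 16 4
f 15 1 17
f 15 17 16
f 16 17 18
f 16 18 4
f 17 1 19
f 17 19 18
f 18 19 20
f 18 20 4
f 19 1 21
f 19 21 20
f 20 21 22
f 20 22 4
f 21 1 23
f 21 23 22
f 22 23 24
f 22 24 4
f 23 1 25
f 23 25 24
f 24 25 26
f 24 26 4
f 25 1 27
f 25 27 26
f 26 27 28
f 26 28 4
f 27 1 29
f 27 29 28
f 28 29 30
f 28 30 4
f 29 1 31
f 29 31 30
f 30 31 32
f 30 32 4
f 31 1 2
f 31 2 32
f 32 2 3
f 32 3 4
f 33 44 38
f 33 38 34
f 33 34 40
f 33 40 43
f 33 43 44
f 34 38 42
f 38 44 37
f 44 43 35
f 43 40 39
f 40 34 41
f 36 42 37
f 36 37 35
f 36 35 39
f 36 39 41
f 36 41 42
f 37 42 38
f 35 37 44
f 39 35 43
f 41 39 40
f 42 41 34
f 46 45 48
f 46 48 47
f 48 45 49
f 48 49 47
f 49 45 50
f 49 50 47
f 50 45 51
f 50 51 47
f 51 45 52
f 51 52 47
f 52 45 53
f 52 53 47
f 53 45 54
f 53 54 47
f 54 45 55
f 54 55 47
f 55 45 56
f 55 56 47
f 56 45 57
f 56 57 47
f 57 45 58
f 57 58 47
f 58 45 46
f 58 46 47
f 60 62 59
f 63 60 59
f 59 62 61
f 61 63 59
f 60 66 62
f 64 60 63
f 64 66 60
f 62 66 61
f 65 63 61
f 61 66 65
f 65 64 63
f 66 64 65
f 68 67 70
f 68 70 69
f 70 67 71
f 70 71 69
f 71 67 72
f 71 72 69
f 72 67 73
f 72 73 69
f 73 67 74
f 73 74 69
f 74 67 75
f 74 75 69
f 75 67 76
f 75 76 69
f 76 67 77
f 76 77 69
f 77 67 78
f 77 78 69
f 78 67 79
f 78 79 69
f 79 67 68
f 79 68 69

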